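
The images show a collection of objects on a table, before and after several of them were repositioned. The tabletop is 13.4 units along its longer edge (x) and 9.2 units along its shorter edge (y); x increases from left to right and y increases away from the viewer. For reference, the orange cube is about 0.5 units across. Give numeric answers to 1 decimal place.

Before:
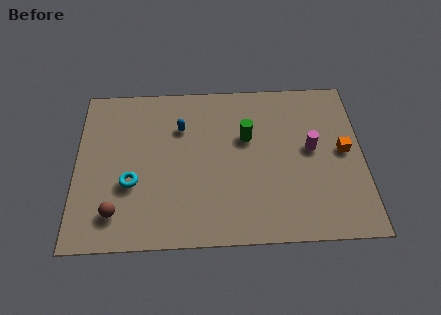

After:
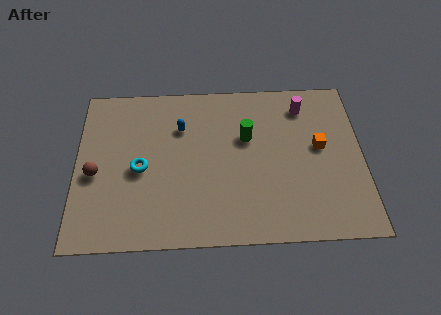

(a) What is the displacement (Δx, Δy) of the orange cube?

(-1.1, 0.3)

From the two frames, the orange cube sits at roughly (12.5, 4.8) before and (11.4, 5.1) after.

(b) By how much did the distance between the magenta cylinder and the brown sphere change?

+0.8

They were about 9.6 units apart before and 10.4 after — 0.8 units further apart.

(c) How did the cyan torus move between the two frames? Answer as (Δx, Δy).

(0.4, 0.8)

The cyan torus was at about (2.6, 3.4) and moved to about (3.0, 4.2).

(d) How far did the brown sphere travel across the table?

2.4

The brown sphere moved from about (1.9, 1.8) to (0.9, 4.0), a distance of √(1.0² + 2.2²) ≈ 2.4.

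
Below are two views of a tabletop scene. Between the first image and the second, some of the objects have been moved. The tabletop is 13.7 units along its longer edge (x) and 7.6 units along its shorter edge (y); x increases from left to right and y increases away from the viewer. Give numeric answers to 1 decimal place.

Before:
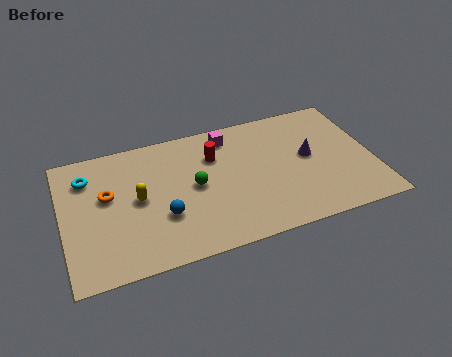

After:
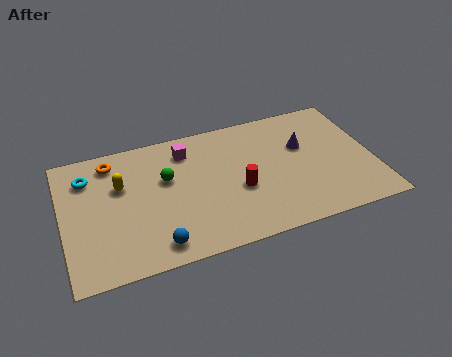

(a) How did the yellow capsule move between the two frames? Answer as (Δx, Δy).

(-0.7, 1.0)

The yellow capsule started near (3.3, 3.9) and ended near (2.6, 4.9).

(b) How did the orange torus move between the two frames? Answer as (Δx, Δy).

(0.3, 1.9)

The orange torus started near (2.0, 4.5) and ended near (2.3, 6.4).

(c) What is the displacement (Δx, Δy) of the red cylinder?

(0.9, -2.3)

The red cylinder was at about (6.8, 5.4) and moved to about (7.7, 3.1).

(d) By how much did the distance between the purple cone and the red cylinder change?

-0.9

Before: roughly 4.3 units apart; after: 3.4. That's 0.9 units closer together.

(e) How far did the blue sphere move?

1.6

The blue sphere was near (4.3, 2.6) before and (3.9, 1.1) after, so it travelled √(0.4² + 1.5²) ≈ 1.6 units.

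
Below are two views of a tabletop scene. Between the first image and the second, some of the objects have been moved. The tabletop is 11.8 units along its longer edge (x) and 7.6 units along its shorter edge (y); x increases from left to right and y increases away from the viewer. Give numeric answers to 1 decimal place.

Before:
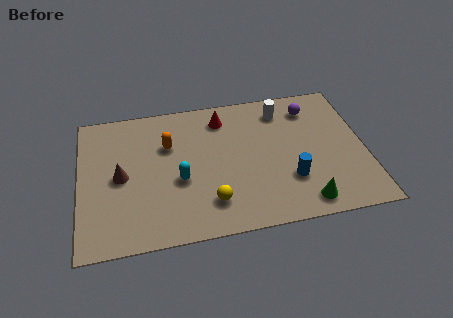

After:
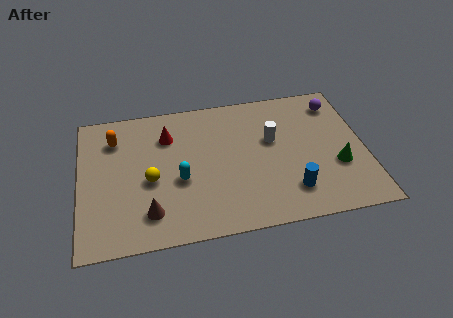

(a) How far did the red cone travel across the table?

2.4

The red cone moved from about (6.0, 6.2) to (3.7, 5.6), a distance of √(2.3² + 0.6²) ≈ 2.4.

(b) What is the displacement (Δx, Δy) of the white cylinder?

(-0.5, -1.6)

The white cylinder was at about (8.5, 6.2) and moved to about (8.0, 4.6).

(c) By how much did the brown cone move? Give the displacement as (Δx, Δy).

(1.1, -2.1)

The brown cone was at about (1.7, 3.7) and moved to about (2.8, 1.6).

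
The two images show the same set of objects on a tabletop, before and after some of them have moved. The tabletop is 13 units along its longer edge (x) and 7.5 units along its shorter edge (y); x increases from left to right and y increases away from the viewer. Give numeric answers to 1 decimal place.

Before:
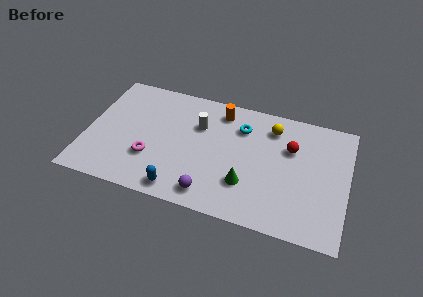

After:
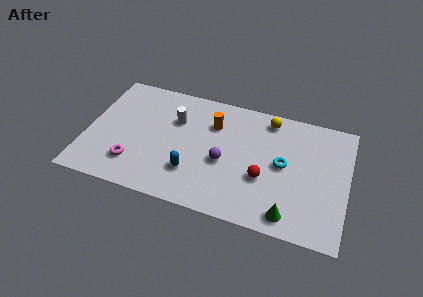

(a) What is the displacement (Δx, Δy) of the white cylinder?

(-1.2, 0.0)

The white cylinder was at about (5.5, 5.1) and moved to about (4.3, 5.1).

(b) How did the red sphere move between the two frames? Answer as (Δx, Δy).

(-1.2, -2.2)

The red sphere started near (10.1, 5.0) and ended near (8.9, 2.8).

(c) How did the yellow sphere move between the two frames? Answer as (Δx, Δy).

(-0.2, 0.5)

From the two frames, the yellow sphere sits at roughly (9.1, 6.0) before and (8.9, 6.5) after.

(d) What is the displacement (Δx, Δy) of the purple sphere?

(0.5, 2.1)

The purple sphere started near (6.4, 1.1) and ended near (6.9, 3.2).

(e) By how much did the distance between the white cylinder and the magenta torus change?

+0.3

The distance was about 3.5 in the first image and 3.8 in the second, so they moved 0.3 units further apart.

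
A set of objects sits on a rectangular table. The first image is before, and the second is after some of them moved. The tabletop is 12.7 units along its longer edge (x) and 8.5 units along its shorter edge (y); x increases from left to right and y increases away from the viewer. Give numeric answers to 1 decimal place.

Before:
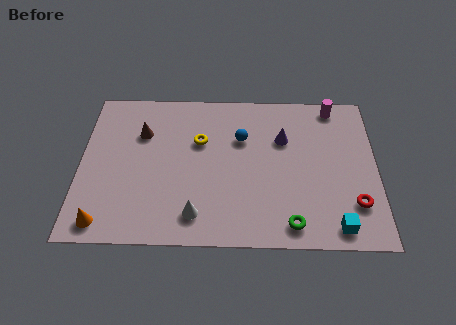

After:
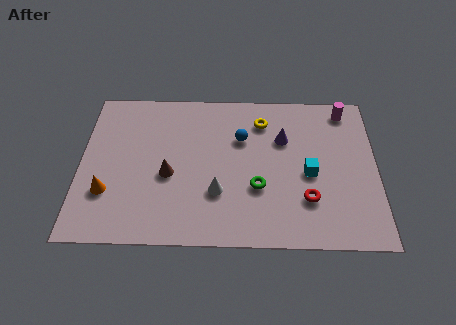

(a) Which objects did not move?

the blue sphere and the purple cone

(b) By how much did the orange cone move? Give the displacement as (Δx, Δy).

(0.1, 1.6)

The orange cone was at about (1.1, 1.0) and moved to about (1.2, 2.6).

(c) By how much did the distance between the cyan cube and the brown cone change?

-3.6

The distance was about 9.6 in the first image and 6.0 in the second, so they moved 3.6 units closer together.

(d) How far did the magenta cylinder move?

0.5

The magenta cylinder was near (10.9, 7.6) before and (11.4, 7.4) after, so it travelled √(0.5² + 0.2²) ≈ 0.5 units.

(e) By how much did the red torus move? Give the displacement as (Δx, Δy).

(-2.0, 0.2)

The red torus started near (11.7, 2.2) and ended near (9.7, 2.4).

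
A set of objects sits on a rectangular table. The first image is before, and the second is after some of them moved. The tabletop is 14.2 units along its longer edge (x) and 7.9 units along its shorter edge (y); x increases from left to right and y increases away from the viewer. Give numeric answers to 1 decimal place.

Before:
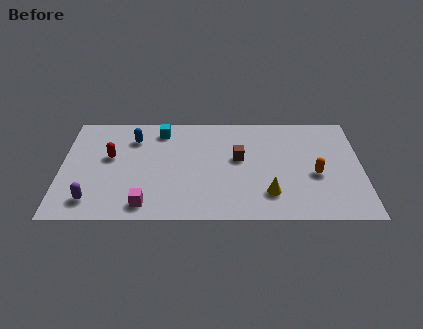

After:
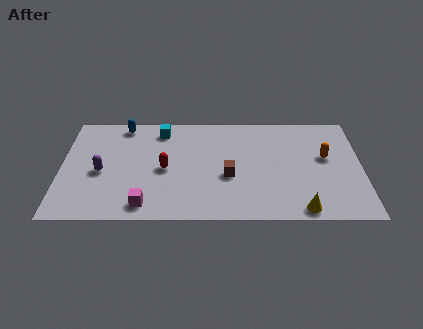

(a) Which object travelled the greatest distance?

the red capsule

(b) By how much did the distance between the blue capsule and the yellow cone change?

+2.8

They were about 7.6 units apart before and 10.4 after — 2.8 units further apart.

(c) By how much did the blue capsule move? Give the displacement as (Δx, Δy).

(-0.5, 1.0)

From the two frames, the blue capsule sits at roughly (3.4, 6.0) before and (2.9, 7.0) after.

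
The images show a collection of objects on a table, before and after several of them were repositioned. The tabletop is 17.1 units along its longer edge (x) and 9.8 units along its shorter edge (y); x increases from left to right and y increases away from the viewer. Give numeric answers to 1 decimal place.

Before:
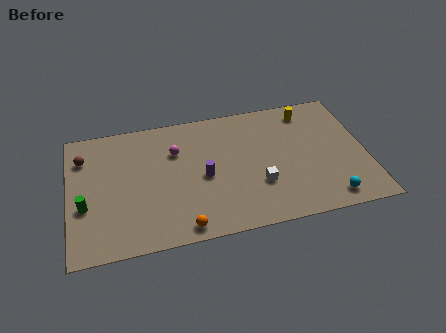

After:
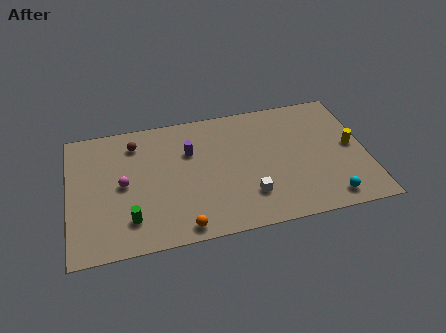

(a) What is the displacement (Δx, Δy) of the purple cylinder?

(-0.7, 2.1)

The purple cylinder was at about (7.7, 4.5) and moved to about (7.0, 6.6).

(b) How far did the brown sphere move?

3.0

From (0.9, 7.4) to (3.9, 7.9), the brown sphere covered √(3.0² + 0.5²) ≈ 3.0 units.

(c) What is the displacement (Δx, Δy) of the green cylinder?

(2.5, -1.5)

The green cylinder was at about (0.9, 3.7) and moved to about (3.4, 2.2).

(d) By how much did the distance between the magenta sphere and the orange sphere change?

-0.8

They were about 5.8 units apart before and 5.0 after — 0.8 units closer together.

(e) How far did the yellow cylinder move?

4.0

From (14.0, 8.3) to (16.3, 5.0), the yellow cylinder covered √(2.3² + 3.3²) ≈ 4.0 units.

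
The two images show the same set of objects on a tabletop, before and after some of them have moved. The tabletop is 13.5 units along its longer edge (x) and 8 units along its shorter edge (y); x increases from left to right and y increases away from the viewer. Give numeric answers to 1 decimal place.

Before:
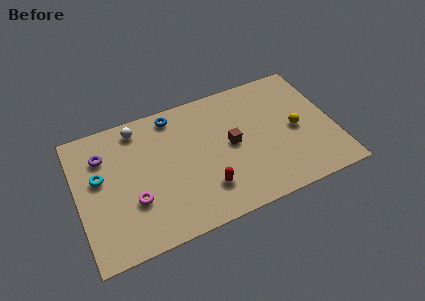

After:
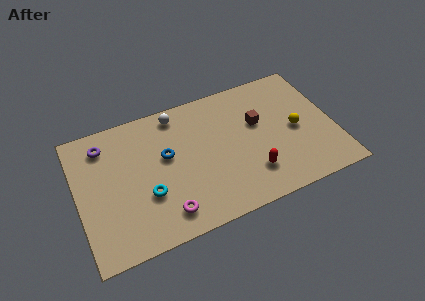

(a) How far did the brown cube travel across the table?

1.7

The brown cube moved from about (8.1, 4.1) to (9.6, 4.9), a distance of √(1.5² + 0.8²) ≈ 1.7.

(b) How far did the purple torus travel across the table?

0.6

The purple torus was near (1.5, 5.9) before and (1.6, 6.5) after, so it travelled √(0.1² + 0.6²) ≈ 0.6 units.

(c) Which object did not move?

the yellow sphere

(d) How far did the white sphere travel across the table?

2.1

From (3.4, 6.9) to (5.5, 7.0), the white sphere covered √(2.1² + 0.1²) ≈ 2.1 units.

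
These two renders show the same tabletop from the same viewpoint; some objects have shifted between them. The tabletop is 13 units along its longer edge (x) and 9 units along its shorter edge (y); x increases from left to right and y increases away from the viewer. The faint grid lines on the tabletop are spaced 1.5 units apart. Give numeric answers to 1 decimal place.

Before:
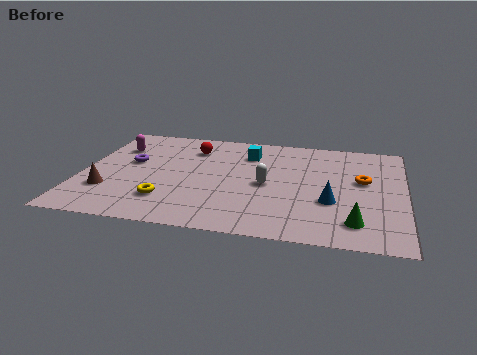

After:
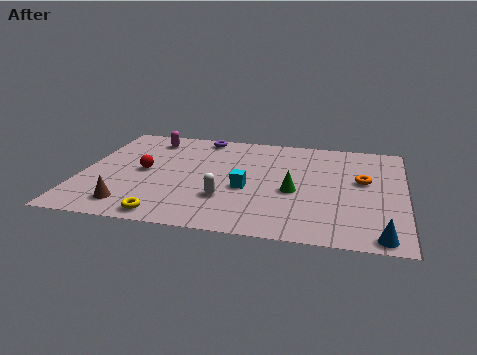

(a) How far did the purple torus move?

4.0

The purple torus was near (1.9, 5.2) before and (4.6, 8.1) after, so it travelled √(2.7² + 2.9²) ≈ 4.0 units.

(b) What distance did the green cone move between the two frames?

3.3

The green cone was near (11.1, 1.7) before and (8.6, 3.8) after, so it travelled √(2.5² + 2.1²) ≈ 3.3 units.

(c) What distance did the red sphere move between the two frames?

3.0

From (4.3, 6.9) to (2.5, 4.5), the red sphere covered √(1.8² + 2.4²) ≈ 3.0 units.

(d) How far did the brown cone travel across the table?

1.5

The brown cone was near (1.2, 2.6) before and (2.2, 1.5) after, so it travelled √(1.0² + 1.1²) ≈ 1.5 units.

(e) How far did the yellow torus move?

1.3

From (3.6, 2.2) to (3.7, 0.9), the yellow torus covered √(0.1² + 1.3²) ≈ 1.3 units.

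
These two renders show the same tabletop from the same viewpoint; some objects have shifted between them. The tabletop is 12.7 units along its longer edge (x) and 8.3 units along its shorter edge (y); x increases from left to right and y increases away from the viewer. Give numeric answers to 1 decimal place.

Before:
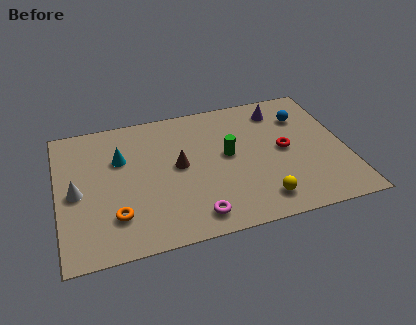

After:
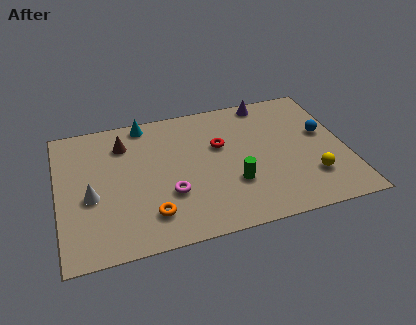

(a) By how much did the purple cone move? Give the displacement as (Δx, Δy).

(-0.5, 0.7)

The purple cone was at about (10.0, 6.8) and moved to about (9.5, 7.5).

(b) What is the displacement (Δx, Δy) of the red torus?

(-2.8, 1.0)

The red torus started near (10.0, 4.2) and ended near (7.2, 5.2).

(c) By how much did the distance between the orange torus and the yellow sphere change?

+0.8

They were about 6.3 units apart before and 7.1 after — 0.8 units further apart.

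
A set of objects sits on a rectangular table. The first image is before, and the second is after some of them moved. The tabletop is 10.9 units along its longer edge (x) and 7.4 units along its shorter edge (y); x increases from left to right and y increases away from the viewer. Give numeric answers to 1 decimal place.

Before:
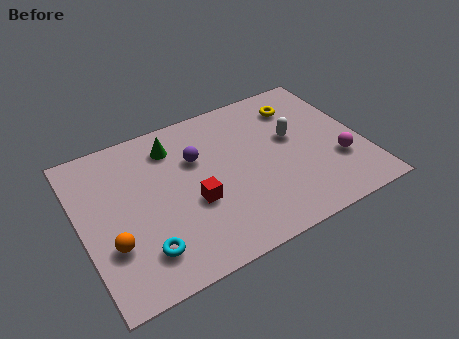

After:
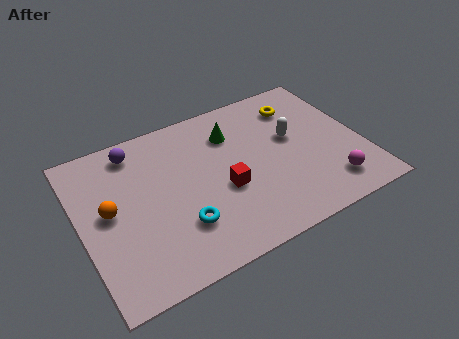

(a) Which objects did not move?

the yellow torus and the white capsule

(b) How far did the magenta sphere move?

1.1

From (9.8, 2.4) to (9.3, 1.4), the magenta sphere covered √(0.5² + 1.0²) ≈ 1.1 units.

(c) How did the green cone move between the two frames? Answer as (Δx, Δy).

(2.3, -0.4)

From the two frames, the green cone sits at roughly (3.8, 5.9) before and (6.1, 5.5) after.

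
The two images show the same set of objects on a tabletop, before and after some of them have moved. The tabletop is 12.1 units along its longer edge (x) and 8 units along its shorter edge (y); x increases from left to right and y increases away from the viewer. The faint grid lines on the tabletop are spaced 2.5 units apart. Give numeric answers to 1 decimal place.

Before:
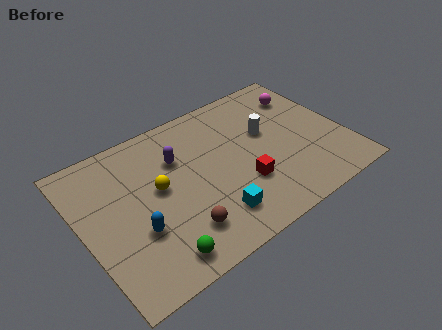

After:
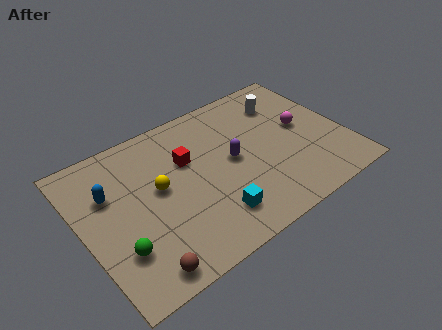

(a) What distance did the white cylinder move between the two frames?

1.7

The white cylinder moved from about (8.7, 4.8) to (9.8, 6.1), a distance of √(1.1² + 1.3²) ≈ 1.7.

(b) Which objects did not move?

the cyan cube and the yellow sphere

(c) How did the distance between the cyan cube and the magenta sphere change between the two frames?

-1.4

The distance was about 6.9 in the first image and 5.5 in the second, so they moved 1.4 units closer together.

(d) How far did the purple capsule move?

2.7

The purple capsule moved from about (4.6, 5.5) to (6.9, 4.1), a distance of √(2.3² + 1.4²) ≈ 2.7.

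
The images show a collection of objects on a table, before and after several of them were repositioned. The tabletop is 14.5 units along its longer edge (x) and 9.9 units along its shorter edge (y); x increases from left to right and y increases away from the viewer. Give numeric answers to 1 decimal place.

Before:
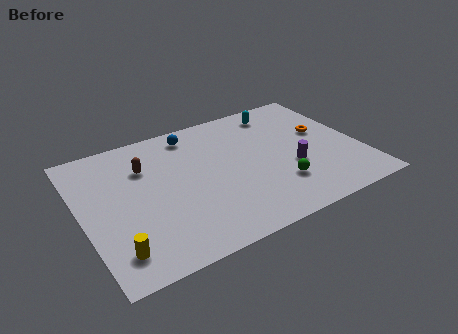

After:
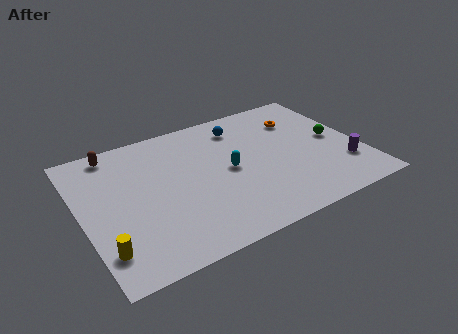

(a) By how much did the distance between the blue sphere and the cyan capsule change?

-1.4

Before: roughly 4.7 units apart; after: 3.3. That's 1.4 units closer together.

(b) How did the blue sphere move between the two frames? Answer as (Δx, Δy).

(2.5, -0.5)

The blue sphere was at about (6.2, 8.5) and moved to about (8.7, 8.0).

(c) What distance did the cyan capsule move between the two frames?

4.8

The cyan capsule moved from about (10.9, 8.4) to (7.6, 4.9), a distance of √(3.3² + 3.5²) ≈ 4.8.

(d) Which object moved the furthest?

the cyan capsule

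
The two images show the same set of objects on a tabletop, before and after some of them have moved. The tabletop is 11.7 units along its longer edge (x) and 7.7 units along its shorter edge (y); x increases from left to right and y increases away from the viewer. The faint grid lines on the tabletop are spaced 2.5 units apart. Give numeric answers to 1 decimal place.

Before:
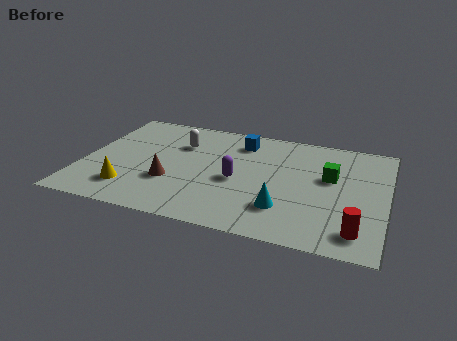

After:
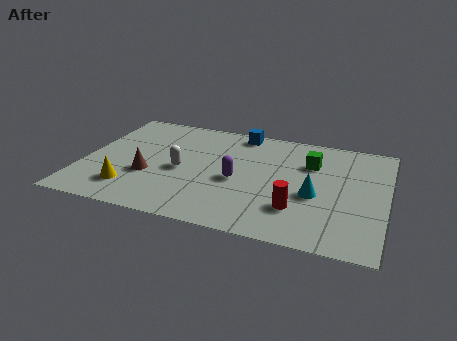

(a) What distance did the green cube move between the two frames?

1.1

From (9.5, 4.6) to (8.7, 5.4), the green cube covered √(0.8² + 0.8²) ≈ 1.1 units.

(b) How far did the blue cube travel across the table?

0.7

From (5.9, 6.2) to (5.8, 6.9), the blue cube covered √(0.1² + 0.7²) ≈ 0.7 units.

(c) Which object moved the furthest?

the red cylinder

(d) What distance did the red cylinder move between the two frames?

2.4

From (10.7, 1.3) to (8.4, 2.1), the red cylinder covered √(2.3² + 0.8²) ≈ 2.4 units.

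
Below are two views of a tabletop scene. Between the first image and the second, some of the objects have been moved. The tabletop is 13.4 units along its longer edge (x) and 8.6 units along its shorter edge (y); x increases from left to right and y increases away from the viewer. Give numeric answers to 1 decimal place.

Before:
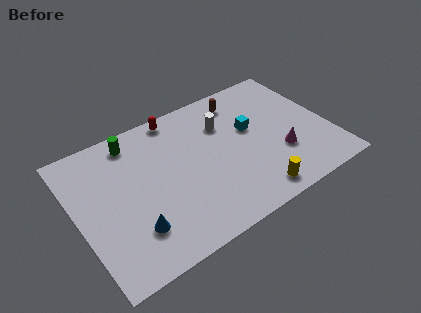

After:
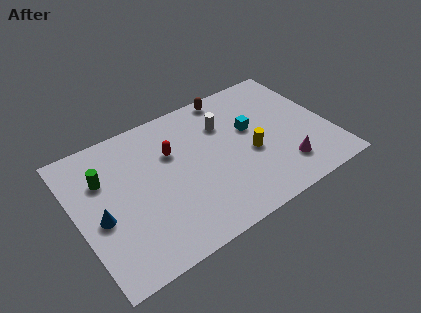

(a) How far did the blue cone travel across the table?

2.1

The blue cone moved from about (2.6, 2.2) to (1.1, 3.7), a distance of √(1.5² + 1.5²) ≈ 2.1.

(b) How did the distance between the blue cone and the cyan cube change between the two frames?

+1.0

They were about 7.4 units apart before and 8.4 after — 1.0 units further apart.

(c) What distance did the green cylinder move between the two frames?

2.3

The green cylinder was near (3.4, 7.4) before and (1.6, 5.9) after, so it travelled √(1.8² + 1.5²) ≈ 2.3 units.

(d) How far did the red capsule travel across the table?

2.2

From (5.8, 7.8) to (5.2, 5.7), the red capsule covered √(0.6² + 2.1²) ≈ 2.2 units.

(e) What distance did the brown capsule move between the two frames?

0.8

The brown capsule was near (9.2, 7.2) before and (8.7, 7.8) after, so it travelled √(0.5² + 0.6²) ≈ 0.8 units.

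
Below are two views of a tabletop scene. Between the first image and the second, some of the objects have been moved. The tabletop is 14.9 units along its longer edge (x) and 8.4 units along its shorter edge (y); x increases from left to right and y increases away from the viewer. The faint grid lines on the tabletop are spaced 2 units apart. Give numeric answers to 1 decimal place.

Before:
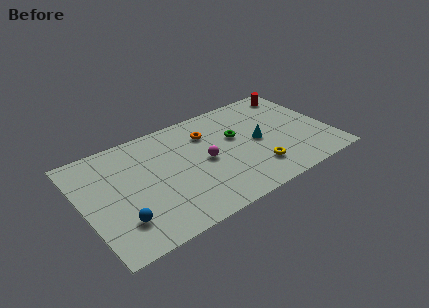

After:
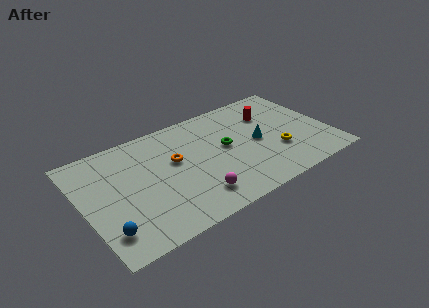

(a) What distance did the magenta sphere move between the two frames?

2.6

The magenta sphere moved from about (7.3, 4.1) to (6.3, 1.7), a distance of √(1.0² + 2.4²) ≈ 2.6.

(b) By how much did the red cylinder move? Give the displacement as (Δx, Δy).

(-1.9, -1.2)

The red cylinder was at about (13.6, 7.2) and moved to about (11.7, 6.0).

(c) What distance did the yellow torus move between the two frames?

1.7

The yellow torus was near (10.1, 2.0) before and (11.6, 2.8) after, so it travelled √(1.5² + 0.8²) ≈ 1.7 units.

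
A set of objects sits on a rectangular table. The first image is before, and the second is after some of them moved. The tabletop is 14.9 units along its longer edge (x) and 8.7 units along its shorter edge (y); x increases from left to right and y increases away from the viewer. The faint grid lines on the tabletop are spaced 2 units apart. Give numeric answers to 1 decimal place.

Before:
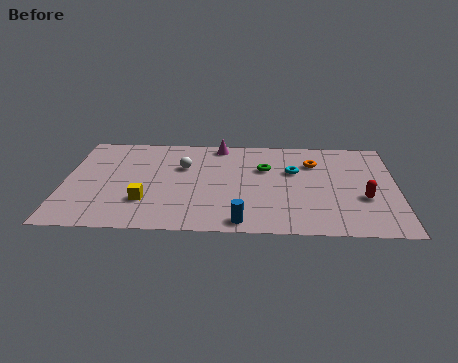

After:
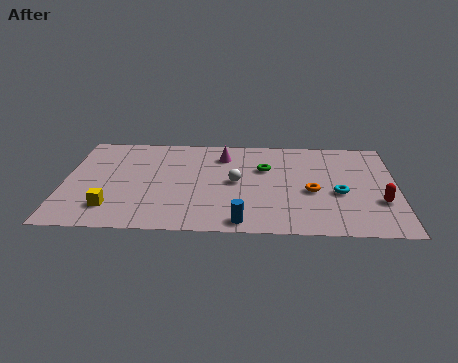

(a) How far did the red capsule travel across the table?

0.8

The red capsule moved from about (13.4, 3.2) to (14.1, 2.9), a distance of √(0.7² + 0.3²) ≈ 0.8.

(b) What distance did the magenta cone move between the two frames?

1.0

The magenta cone was near (6.9, 7.8) before and (7.1, 6.8) after, so it travelled √(0.2² + 1.0²) ≈ 1.0 units.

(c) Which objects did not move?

the blue cylinder and the green torus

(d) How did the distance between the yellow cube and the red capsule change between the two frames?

+2.2

The distance was about 9.7 in the first image and 11.9 in the second, so they moved 2.2 units further apart.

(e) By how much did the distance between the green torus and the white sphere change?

-1.9

They were about 3.7 units apart before and 1.8 after — 1.9 units closer together.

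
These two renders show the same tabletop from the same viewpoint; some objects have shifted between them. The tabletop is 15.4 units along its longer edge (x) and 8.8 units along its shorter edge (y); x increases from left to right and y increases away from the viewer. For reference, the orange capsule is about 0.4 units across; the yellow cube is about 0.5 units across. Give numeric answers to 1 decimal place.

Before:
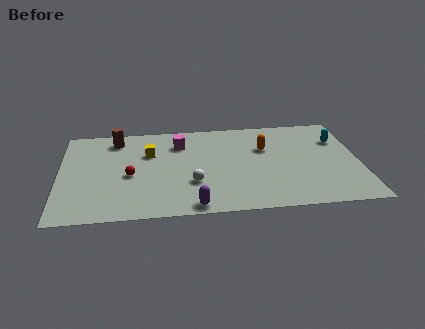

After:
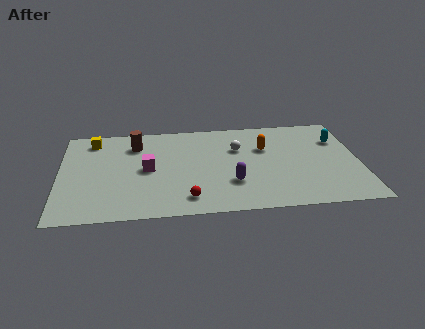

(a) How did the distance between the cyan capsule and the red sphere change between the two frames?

-1.8

The distance was about 11.0 in the first image and 9.2 in the second, so they moved 1.8 units closer together.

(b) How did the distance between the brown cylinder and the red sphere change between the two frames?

+2.3

They were about 3.6 units apart before and 5.9 after — 2.3 units further apart.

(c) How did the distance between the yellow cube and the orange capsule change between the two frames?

+3.0

Before: roughly 6.0 units apart; after: 9.0. That's 3.0 units further apart.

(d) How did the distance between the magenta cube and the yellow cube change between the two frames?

+2.3

The distance was about 1.8 in the first image and 4.1 in the second, so they moved 2.3 units further apart.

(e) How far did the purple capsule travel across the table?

2.8

From (6.8, 0.8) to (8.8, 2.7), the purple capsule covered √(2.0² + 1.9²) ≈ 2.8 units.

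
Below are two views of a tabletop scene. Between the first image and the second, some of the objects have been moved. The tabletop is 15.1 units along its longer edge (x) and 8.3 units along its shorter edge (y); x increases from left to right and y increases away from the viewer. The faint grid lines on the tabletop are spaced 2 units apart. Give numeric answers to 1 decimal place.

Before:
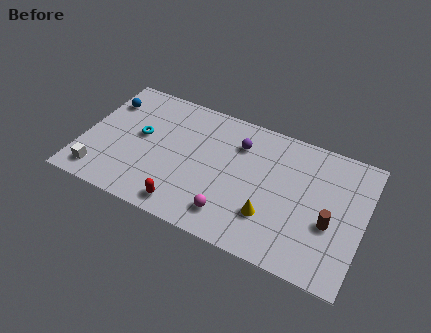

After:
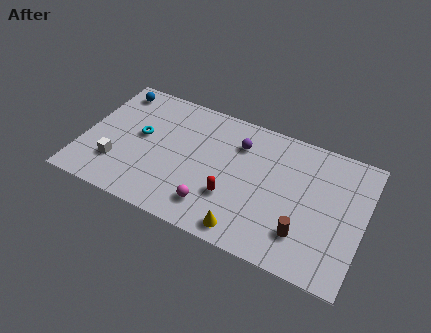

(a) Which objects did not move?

the cyan torus and the purple sphere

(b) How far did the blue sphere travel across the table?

0.9

The blue sphere moved from about (0.9, 6.2) to (1.2, 7.1), a distance of √(0.3² + 0.9²) ≈ 0.9.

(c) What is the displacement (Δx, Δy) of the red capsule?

(2.3, 1.6)

From the two frames, the red capsule sits at roughly (5.9, 1.1) before and (8.2, 2.7) after.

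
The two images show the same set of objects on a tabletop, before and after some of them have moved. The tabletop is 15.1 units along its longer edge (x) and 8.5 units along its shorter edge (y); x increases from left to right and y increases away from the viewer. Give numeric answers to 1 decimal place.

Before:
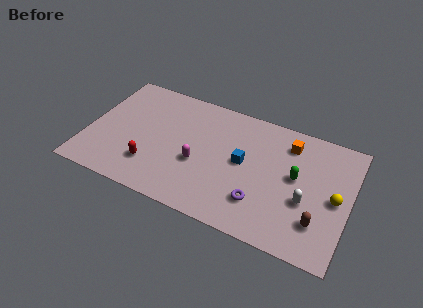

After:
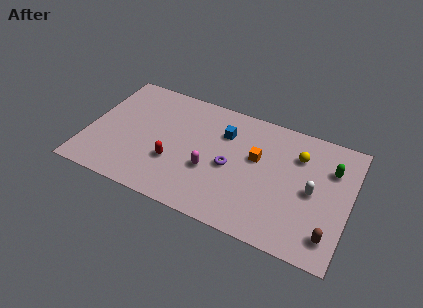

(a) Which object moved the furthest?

the yellow sphere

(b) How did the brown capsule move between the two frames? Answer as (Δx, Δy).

(0.7, -0.6)

The brown capsule started near (13.5, 2.2) and ended near (14.2, 1.6).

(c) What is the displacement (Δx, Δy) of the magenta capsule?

(0.7, -0.2)

The magenta capsule started near (6.5, 3.4) and ended near (7.2, 3.2).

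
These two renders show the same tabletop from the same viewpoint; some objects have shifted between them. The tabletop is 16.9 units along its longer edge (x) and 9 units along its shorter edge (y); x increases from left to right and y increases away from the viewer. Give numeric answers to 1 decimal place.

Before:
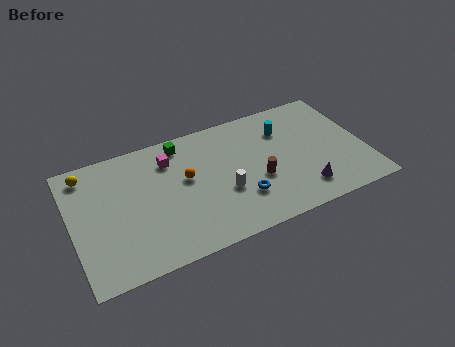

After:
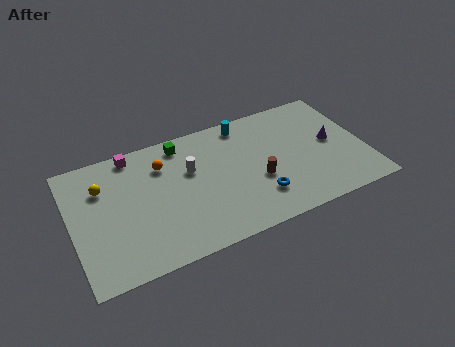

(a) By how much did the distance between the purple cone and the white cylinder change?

+3.6

Before: roughly 4.7 units apart; after: 8.3. That's 3.6 units further apart.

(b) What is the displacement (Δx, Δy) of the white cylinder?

(-1.7, 2.3)

The white cylinder was at about (8.6, 3.4) and moved to about (6.9, 5.7).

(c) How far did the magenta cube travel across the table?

2.3

The magenta cube was near (5.8, 6.9) before and (3.8, 8.1) after, so it travelled √(2.0² + 1.2²) ≈ 2.3 units.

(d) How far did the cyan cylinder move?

2.6

From (12.5, 6.6) to (10.3, 7.9), the cyan cylinder covered √(2.2² + 1.3²) ≈ 2.6 units.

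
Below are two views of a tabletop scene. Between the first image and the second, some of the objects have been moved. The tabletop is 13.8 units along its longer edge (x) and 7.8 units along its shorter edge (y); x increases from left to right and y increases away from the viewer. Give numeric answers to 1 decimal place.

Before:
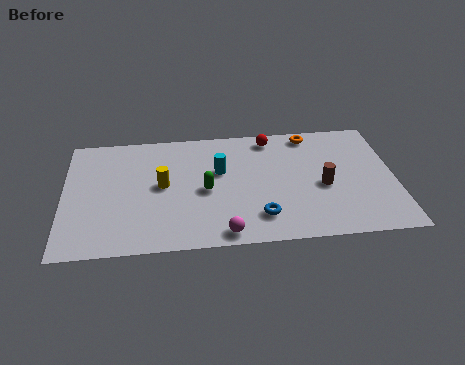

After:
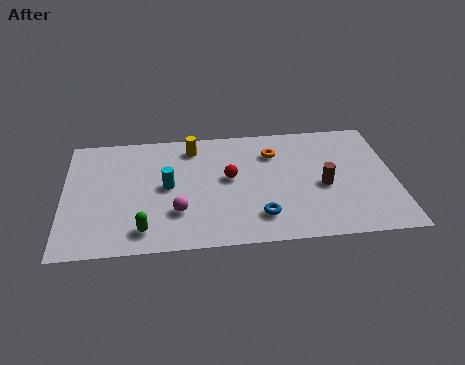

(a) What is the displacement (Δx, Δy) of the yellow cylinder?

(1.3, 2.4)

From the two frames, the yellow cylinder sits at roughly (4.1, 4.1) before and (5.4, 6.5) after.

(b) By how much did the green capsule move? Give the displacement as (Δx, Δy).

(-2.6, -2.3)

From the two frames, the green capsule sits at roughly (5.9, 3.6) before and (3.3, 1.3) after.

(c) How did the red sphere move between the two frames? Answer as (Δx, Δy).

(-1.8, -2.5)

From the two frames, the red sphere sits at roughly (8.7, 6.8) before and (6.9, 4.3) after.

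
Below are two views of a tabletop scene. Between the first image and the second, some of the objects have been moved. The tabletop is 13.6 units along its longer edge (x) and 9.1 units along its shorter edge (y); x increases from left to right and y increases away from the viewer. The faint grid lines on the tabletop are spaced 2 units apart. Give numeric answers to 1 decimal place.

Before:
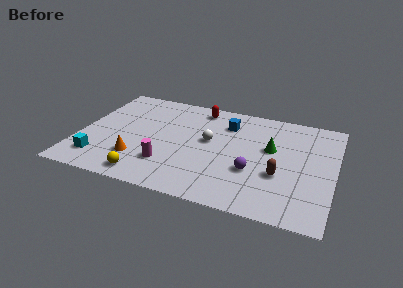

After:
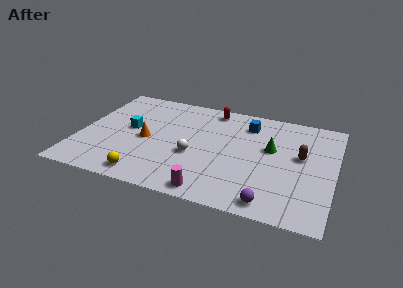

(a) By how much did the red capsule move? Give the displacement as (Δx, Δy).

(0.7, 0.1)

The red capsule started near (6.1, 7.9) and ended near (6.8, 8.0).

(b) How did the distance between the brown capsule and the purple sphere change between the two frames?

+3.0

The distance was about 1.4 in the first image and 4.4 in the second, so they moved 3.0 units further apart.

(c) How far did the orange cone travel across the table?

1.8

The orange cone was near (3.3, 2.4) before and (3.6, 4.2) after, so it travelled √(0.3² + 1.8²) ≈ 1.8 units.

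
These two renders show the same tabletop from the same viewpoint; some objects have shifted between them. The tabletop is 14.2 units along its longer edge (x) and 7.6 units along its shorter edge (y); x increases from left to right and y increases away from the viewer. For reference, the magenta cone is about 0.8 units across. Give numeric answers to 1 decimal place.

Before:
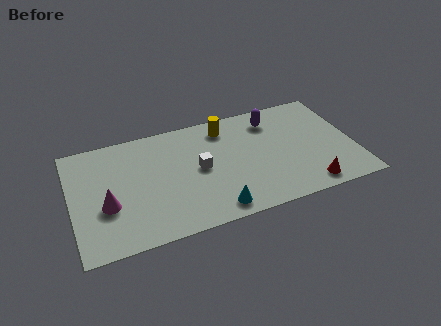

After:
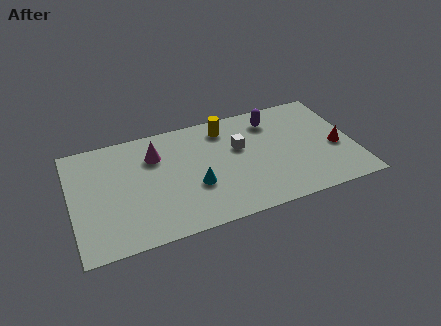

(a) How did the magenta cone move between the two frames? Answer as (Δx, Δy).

(2.6, 2.6)

The magenta cone was at about (1.7, 2.9) and moved to about (4.3, 5.5).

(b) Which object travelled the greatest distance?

the magenta cone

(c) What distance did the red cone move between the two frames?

2.8

The red cone moved from about (11.6, 1.0) to (13.3, 3.2), a distance of √(1.7² + 2.2²) ≈ 2.8.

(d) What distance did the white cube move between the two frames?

2.2

The white cube moved from about (6.4, 3.9) to (8.5, 4.7), a distance of √(2.1² + 0.8²) ≈ 2.2.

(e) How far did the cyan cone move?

2.0

The cyan cone was near (6.9, 1.0) before and (6.1, 2.8) after, so it travelled √(0.8² + 1.8²) ≈ 2.0 units.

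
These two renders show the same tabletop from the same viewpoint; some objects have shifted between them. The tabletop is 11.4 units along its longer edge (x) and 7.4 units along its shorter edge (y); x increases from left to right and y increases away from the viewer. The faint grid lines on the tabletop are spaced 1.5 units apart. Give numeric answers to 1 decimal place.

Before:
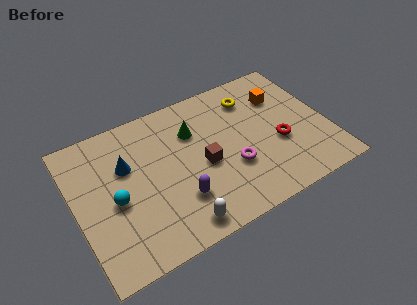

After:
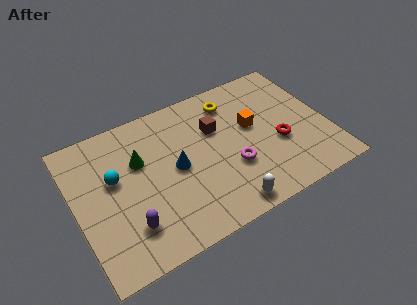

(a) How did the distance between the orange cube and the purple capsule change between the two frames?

+0.4

The distance was about 6.1 in the first image and 6.5 in the second, so they moved 0.4 units further apart.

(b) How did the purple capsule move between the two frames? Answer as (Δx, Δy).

(-2.3, -0.3)

The purple capsule was at about (4.4, 2.1) and moved to about (2.1, 1.8).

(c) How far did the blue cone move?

2.4

From (2.4, 4.8) to (4.5, 3.7), the blue cone covered √(2.1² + 1.1²) ≈ 2.4 units.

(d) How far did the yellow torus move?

0.9

From (8.3, 5.8) to (7.4, 6.0), the yellow torus covered √(0.9² + 0.2²) ≈ 0.9 units.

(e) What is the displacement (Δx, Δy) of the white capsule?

(2.1, -0.1)

The white capsule started near (4.2, 0.9) and ended near (6.3, 0.8).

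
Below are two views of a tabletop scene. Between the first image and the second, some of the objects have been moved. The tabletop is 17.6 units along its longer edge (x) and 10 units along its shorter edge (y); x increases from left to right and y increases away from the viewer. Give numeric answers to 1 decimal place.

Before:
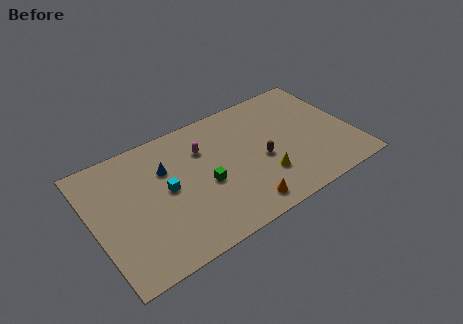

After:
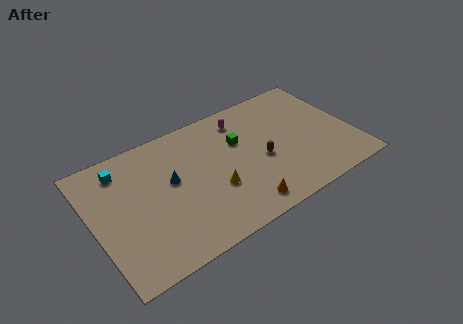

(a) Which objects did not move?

the orange cone and the brown capsule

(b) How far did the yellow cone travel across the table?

3.4

The yellow cone moved from about (11.2, 2.9) to (7.9, 3.6), a distance of √(3.3² + 0.7²) ≈ 3.4.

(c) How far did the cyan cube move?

4.0

The cyan cube moved from about (4.9, 5.2) to (2.3, 8.2), a distance of √(2.6² + 3.0²) ≈ 4.0.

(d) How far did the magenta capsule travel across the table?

3.1

The magenta capsule moved from about (7.7, 7.1) to (10.6, 8.2), a distance of √(2.9² + 1.1²) ≈ 3.1.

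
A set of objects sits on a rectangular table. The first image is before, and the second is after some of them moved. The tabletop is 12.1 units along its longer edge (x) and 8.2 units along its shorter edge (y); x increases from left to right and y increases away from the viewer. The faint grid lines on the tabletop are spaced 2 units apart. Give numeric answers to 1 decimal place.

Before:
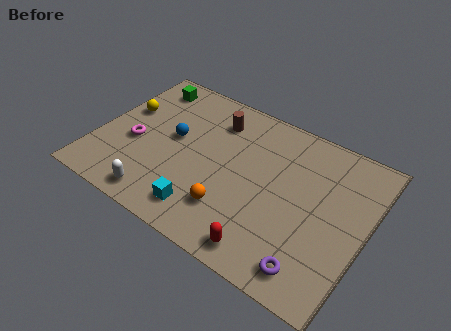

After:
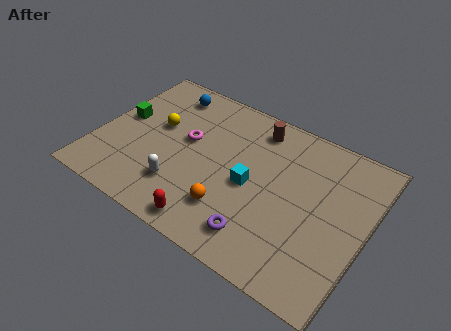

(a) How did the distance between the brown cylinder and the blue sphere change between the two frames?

+1.7

They were about 2.5 units apart before and 4.2 after — 1.7 units further apart.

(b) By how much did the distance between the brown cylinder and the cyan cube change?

-1.9

Before: roughly 5.0 units apart; after: 3.1. That's 1.9 units closer together.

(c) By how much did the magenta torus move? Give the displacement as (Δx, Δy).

(2.2, 1.3)

The magenta torus was at about (1.7, 3.4) and moved to about (3.9, 4.7).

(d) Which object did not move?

the orange sphere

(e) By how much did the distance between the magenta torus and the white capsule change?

-0.3

Before: roughly 2.9 units apart; after: 2.6. That's 0.3 units closer together.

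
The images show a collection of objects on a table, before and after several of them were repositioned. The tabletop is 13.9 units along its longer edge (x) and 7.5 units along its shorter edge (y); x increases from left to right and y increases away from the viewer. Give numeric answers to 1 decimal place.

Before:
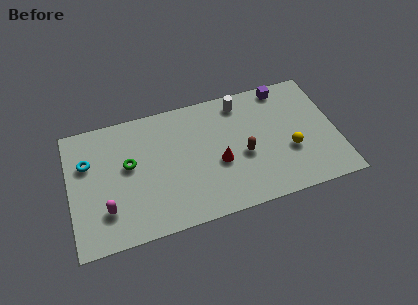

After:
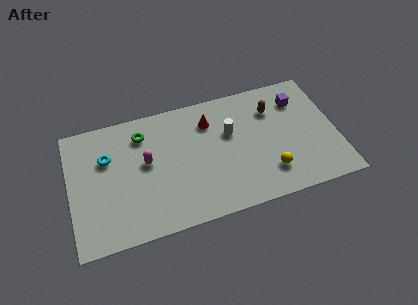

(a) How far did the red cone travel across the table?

2.6

From (7.7, 3.1) to (7.4, 5.7), the red cone covered √(0.3² + 2.6²) ≈ 2.6 units.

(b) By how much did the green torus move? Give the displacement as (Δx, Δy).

(0.8, 1.6)

The green torus started near (3.1, 4.3) and ended near (3.9, 5.9).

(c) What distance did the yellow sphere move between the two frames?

1.6

From (11.4, 2.8) to (10.2, 1.8), the yellow sphere covered √(1.2² + 1.0²) ≈ 1.6 units.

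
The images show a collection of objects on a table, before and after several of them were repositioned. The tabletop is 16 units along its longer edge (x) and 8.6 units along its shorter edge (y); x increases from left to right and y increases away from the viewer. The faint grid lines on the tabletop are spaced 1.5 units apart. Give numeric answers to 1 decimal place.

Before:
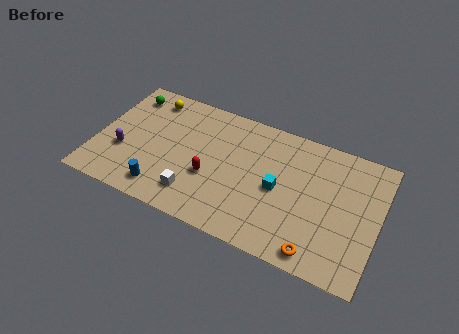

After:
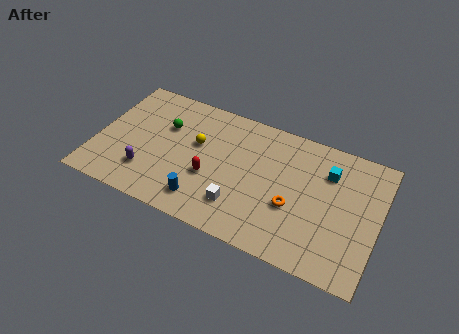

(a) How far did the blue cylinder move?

2.3

The blue cylinder was near (4.1, 1.4) before and (6.4, 1.6) after, so it travelled √(2.3² + 0.2²) ≈ 2.3 units.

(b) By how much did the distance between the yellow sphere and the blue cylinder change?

-2.4

Before: roughly 6.1 units apart; after: 3.7. That's 2.4 units closer together.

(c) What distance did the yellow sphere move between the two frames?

3.7

From (2.6, 7.3) to (5.6, 5.2), the yellow sphere covered √(3.0² + 2.1²) ≈ 3.7 units.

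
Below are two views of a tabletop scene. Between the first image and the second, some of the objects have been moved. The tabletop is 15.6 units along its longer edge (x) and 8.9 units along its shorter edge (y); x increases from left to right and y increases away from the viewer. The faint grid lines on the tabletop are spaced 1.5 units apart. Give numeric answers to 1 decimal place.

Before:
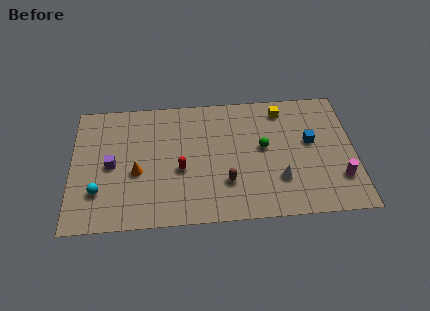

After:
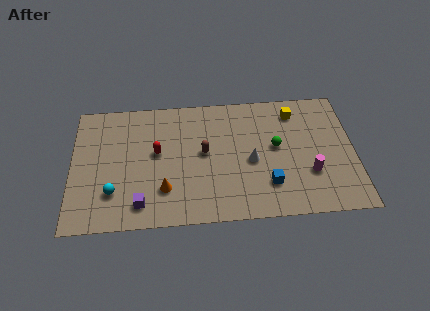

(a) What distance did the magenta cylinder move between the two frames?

1.7

The magenta cylinder was near (14.7, 2.4) before and (13.1, 2.9) after, so it travelled √(1.6² + 0.5²) ≈ 1.7 units.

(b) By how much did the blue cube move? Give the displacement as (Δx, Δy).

(-2.4, -2.8)

The blue cube started near (13.2, 5.1) and ended near (10.8, 2.3).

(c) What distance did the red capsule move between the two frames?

1.8

The red capsule moved from about (6.0, 3.7) to (4.7, 5.0), a distance of √(1.3² + 1.3²) ≈ 1.8.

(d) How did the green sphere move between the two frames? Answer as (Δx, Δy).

(0.7, 0.0)

The green sphere was at about (10.6, 4.9) and moved to about (11.3, 4.9).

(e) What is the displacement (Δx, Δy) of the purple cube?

(1.6, -2.8)

The purple cube started near (2.2, 4.3) and ended near (3.8, 1.5).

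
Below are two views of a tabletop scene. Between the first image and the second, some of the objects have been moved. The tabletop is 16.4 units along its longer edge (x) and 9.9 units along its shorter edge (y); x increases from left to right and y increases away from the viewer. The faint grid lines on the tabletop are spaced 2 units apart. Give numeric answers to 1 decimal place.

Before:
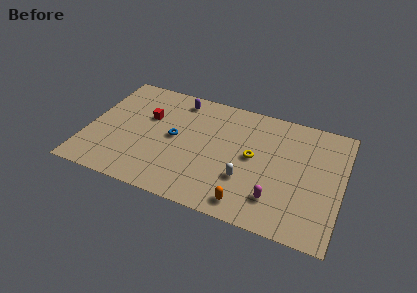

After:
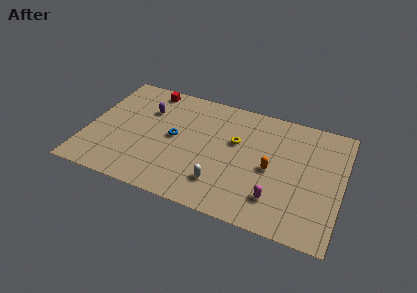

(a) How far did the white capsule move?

1.7

From (10.4, 3.2) to (8.9, 2.3), the white capsule covered √(1.5² + 0.9²) ≈ 1.7 units.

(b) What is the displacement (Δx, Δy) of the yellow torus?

(-1.2, 0.9)

The yellow torus was at about (10.7, 5.2) and moved to about (9.5, 6.1).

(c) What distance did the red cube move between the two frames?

2.5

The red cube was near (3.7, 6.3) before and (3.5, 8.8) after, so it travelled √(0.2² + 2.5²) ≈ 2.5 units.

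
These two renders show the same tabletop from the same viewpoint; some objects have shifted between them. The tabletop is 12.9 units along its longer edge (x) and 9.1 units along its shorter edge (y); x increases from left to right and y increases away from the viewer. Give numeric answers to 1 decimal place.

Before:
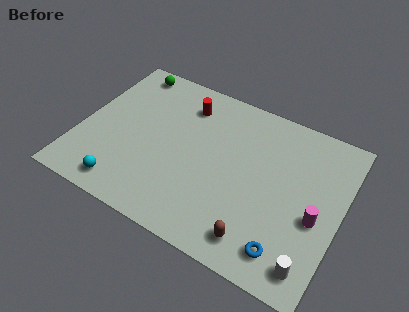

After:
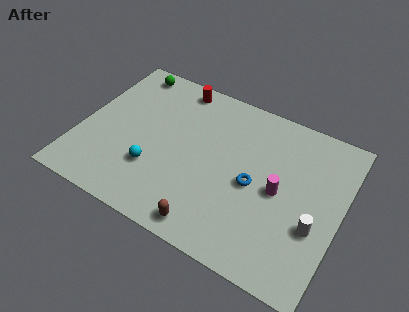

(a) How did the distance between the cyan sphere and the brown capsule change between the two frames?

-3.0

The distance was about 6.6 in the first image and 3.6 in the second, so they moved 3.0 units closer together.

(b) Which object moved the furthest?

the blue torus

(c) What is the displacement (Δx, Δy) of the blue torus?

(-2.0, 2.7)

The blue torus was at about (10.7, 1.5) and moved to about (8.7, 4.2).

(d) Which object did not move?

the green sphere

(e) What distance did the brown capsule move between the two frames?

2.3

From (9.3, 1.4) to (7.0, 1.0), the brown capsule covered √(2.3² + 0.4²) ≈ 2.3 units.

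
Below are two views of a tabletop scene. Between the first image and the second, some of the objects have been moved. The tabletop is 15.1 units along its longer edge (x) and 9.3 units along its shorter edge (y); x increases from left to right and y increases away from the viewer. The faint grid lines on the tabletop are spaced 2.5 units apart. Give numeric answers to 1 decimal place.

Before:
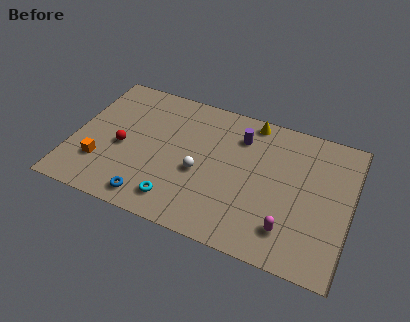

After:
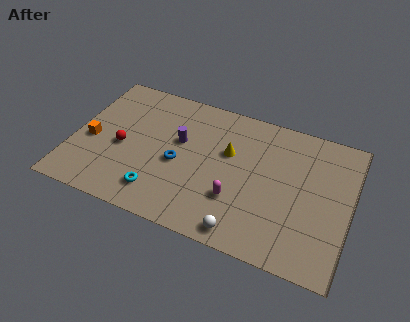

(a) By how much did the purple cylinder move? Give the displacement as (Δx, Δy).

(-3.2, -1.5)

From the two frames, the purple cylinder sits at roughly (8.9, 7.1) before and (5.7, 5.6) after.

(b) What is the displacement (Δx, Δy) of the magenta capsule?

(-2.9, 0.9)

The magenta capsule was at about (12.0, 2.0) and moved to about (9.1, 2.9).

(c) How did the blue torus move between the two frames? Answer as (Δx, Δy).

(1.2, 2.9)

From the two frames, the blue torus sits at roughly (4.6, 1.2) before and (5.8, 4.1) after.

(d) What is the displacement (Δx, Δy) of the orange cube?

(-0.7, 1.4)

From the two frames, the orange cube sits at roughly (1.7, 2.6) before and (1.0, 4.0) after.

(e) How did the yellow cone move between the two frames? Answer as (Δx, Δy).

(-1.0, -2.6)

From the two frames, the yellow cone sits at roughly (9.4, 8.4) before and (8.4, 5.8) after.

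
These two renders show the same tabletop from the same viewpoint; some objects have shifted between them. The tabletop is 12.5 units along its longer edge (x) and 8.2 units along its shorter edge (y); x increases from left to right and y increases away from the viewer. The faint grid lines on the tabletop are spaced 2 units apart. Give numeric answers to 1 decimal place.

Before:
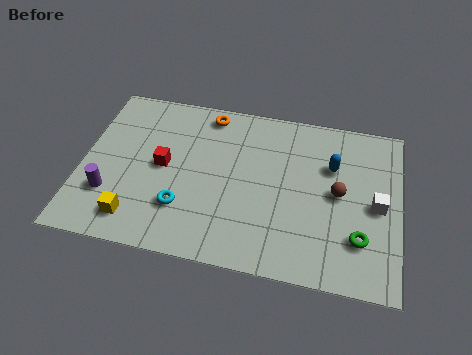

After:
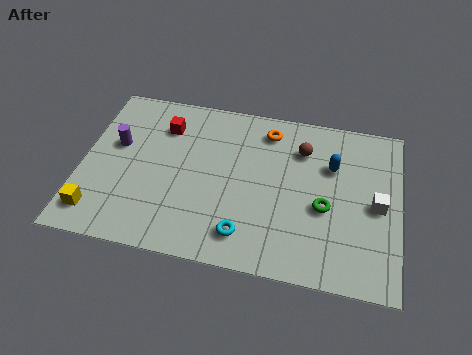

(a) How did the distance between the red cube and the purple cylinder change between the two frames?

-0.5

The distance was about 2.7 in the first image and 2.2 in the second, so they moved 0.5 units closer together.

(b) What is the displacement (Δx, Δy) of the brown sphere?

(-1.5, 1.9)

The brown sphere was at about (10.1, 4.2) and moved to about (8.6, 6.1).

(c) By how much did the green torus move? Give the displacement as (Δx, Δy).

(-1.4, 1.2)

From the two frames, the green torus sits at roughly (11.0, 2.2) before and (9.6, 3.4) after.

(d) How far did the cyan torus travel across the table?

2.6

The cyan torus was near (4.1, 2.3) before and (6.6, 1.5) after, so it travelled √(2.5² + 0.8²) ≈ 2.6 units.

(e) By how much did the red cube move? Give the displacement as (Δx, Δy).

(-0.1, 2.0)

The red cube started near (3.2, 4.2) and ended near (3.1, 6.2).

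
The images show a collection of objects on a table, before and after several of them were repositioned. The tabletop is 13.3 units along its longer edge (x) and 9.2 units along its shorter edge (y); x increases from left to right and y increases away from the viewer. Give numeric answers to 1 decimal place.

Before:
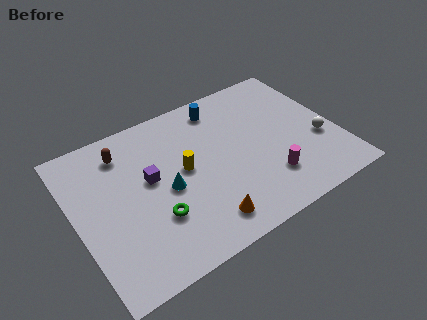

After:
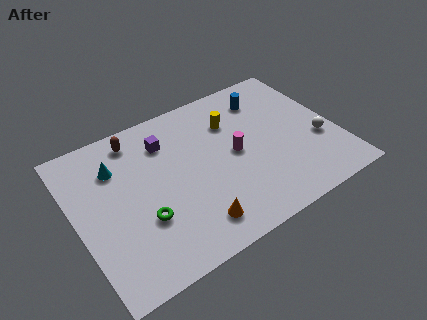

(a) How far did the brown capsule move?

0.9

The brown capsule moved from about (2.8, 7.4) to (3.5, 7.9), a distance of √(0.7² + 0.5²) ≈ 0.9.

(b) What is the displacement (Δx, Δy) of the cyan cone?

(-2.2, 2.5)

From the two frames, the cyan cone sits at roughly (4.5, 4.2) before and (2.3, 6.7) after.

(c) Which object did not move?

the white sphere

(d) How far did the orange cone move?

0.5

The orange cone moved from about (5.9, 1.5) to (5.4, 1.6), a distance of √(0.5² + 0.1²) ≈ 0.5.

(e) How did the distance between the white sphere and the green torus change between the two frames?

+0.6

Before: roughly 8.6 units apart; after: 9.2. That's 0.6 units further apart.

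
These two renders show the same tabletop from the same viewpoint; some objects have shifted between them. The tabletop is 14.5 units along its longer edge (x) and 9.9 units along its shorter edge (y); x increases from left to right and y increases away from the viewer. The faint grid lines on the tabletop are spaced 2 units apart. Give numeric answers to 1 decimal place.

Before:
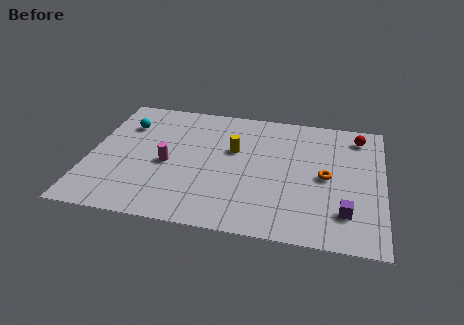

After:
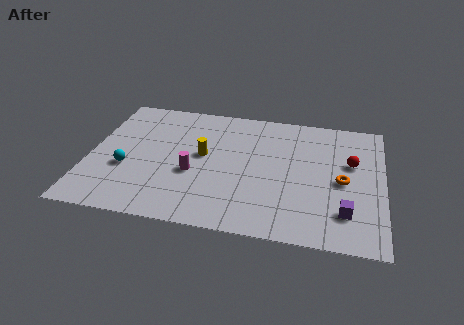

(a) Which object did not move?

the purple cube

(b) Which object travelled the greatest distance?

the cyan sphere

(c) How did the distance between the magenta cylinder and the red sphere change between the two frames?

-2.1

The distance was about 10.1 in the first image and 8.0 in the second, so they moved 2.1 units closer together.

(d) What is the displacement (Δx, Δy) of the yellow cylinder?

(-1.5, -0.7)

From the two frames, the yellow cylinder sits at roughly (7.1, 6.1) before and (5.6, 5.4) after.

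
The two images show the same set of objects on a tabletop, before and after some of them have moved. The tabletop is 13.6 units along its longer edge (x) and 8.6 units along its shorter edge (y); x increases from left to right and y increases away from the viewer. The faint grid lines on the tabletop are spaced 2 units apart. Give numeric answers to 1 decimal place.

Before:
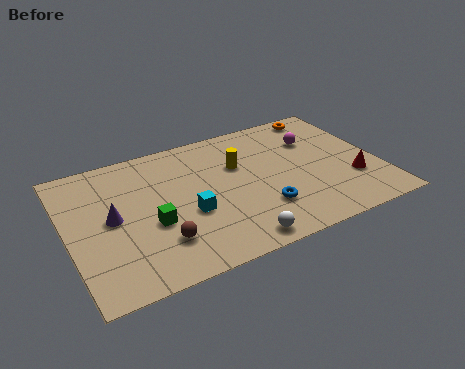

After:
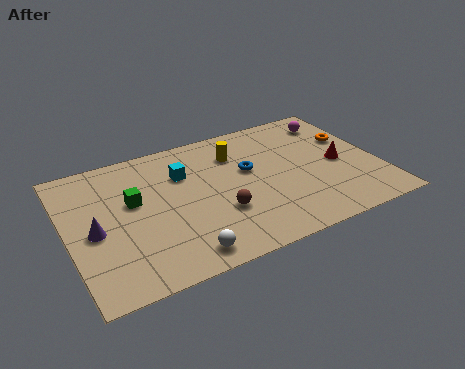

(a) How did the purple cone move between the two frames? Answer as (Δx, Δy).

(-0.8, -0.5)

From the two frames, the purple cone sits at roughly (1.9, 4.4) before and (1.1, 3.9) after.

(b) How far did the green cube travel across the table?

1.8

The green cube moved from about (3.5, 3.4) to (2.9, 5.1), a distance of √(0.6² + 1.7²) ≈ 1.8.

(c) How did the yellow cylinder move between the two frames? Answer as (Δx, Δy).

(0.0, 0.8)

The yellow cylinder started near (7.6, 5.6) and ended near (7.6, 6.4).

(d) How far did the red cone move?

1.4

The red cone was near (12.3, 2.7) before and (11.9, 4.0) after, so it travelled √(0.4² + 1.3²) ≈ 1.4 units.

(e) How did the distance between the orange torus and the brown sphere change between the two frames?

-3.0

They were about 9.8 units apart before and 6.8 after — 3.0 units closer together.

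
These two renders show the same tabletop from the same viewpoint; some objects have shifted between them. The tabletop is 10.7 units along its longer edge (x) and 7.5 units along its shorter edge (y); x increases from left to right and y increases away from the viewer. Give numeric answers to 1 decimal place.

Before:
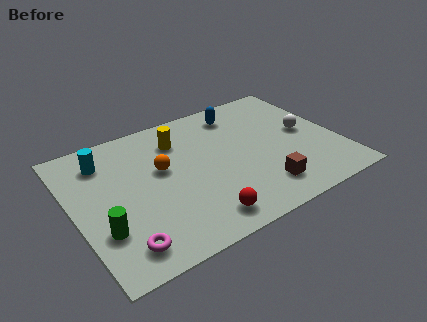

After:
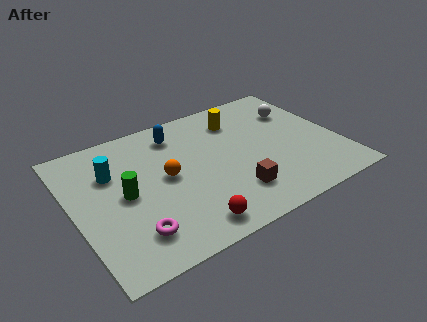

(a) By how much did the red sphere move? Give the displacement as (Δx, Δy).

(-0.5, -0.1)

The red sphere started near (4.6, 1.1) and ended near (4.1, 1.0).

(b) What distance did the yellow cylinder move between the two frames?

2.5

The yellow cylinder moved from about (4.5, 5.7) to (7.0, 5.8), a distance of √(2.5² + 0.1²) ≈ 2.5.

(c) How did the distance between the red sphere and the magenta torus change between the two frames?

-0.9

The distance was about 3.1 in the first image and 2.2 in the second, so they moved 0.9 units closer together.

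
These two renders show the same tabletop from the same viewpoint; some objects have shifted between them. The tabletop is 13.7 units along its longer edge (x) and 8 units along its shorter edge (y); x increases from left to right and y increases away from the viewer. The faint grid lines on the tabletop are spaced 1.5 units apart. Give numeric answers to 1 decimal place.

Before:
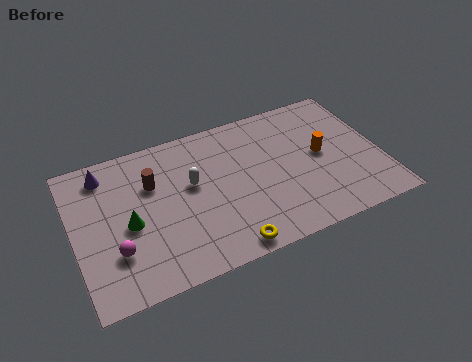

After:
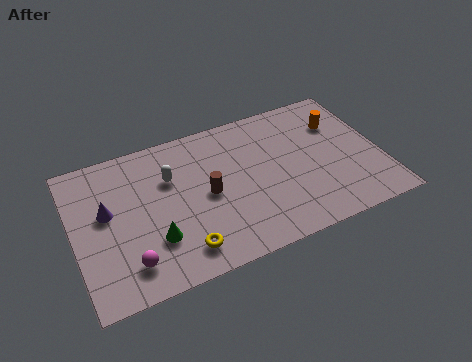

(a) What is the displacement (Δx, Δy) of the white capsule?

(-0.9, 0.7)

From the two frames, the white capsule sits at roughly (5.3, 4.7) before and (4.4, 5.4) after.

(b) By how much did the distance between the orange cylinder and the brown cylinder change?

-1.1

Before: roughly 7.6 units apart; after: 6.5. That's 1.1 units closer together.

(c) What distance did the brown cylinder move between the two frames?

2.7

The brown cylinder moved from about (3.6, 5.4) to (5.9, 3.9), a distance of √(2.3² + 1.5²) ≈ 2.7.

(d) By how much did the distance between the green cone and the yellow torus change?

-3.4

The distance was about 4.9 in the first image and 1.5 in the second, so they moved 3.4 units closer together.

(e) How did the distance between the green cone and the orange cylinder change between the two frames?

+0.6

They were about 8.7 units apart before and 9.3 after — 0.6 units further apart.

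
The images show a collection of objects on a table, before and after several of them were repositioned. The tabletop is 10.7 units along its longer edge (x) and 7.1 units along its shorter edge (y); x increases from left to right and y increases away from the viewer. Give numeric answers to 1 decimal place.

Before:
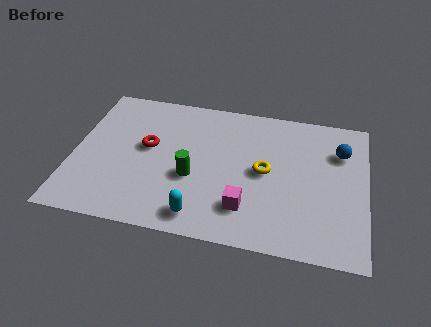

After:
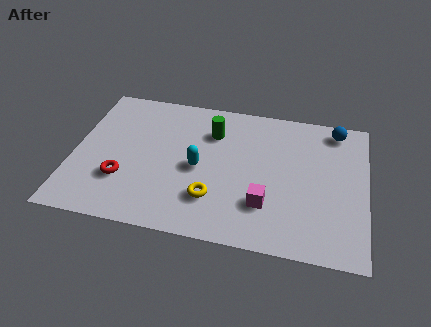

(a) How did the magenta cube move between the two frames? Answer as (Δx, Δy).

(0.7, 0.3)

The magenta cube started near (6.4, 1.7) and ended near (7.1, 2.0).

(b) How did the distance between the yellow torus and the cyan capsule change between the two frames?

-1.9

The distance was about 3.4 in the first image and 1.5 in the second, so they moved 1.9 units closer together.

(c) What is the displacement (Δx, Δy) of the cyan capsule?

(-0.2, 2.3)

The cyan capsule was at about (4.8, 1.0) and moved to about (4.6, 3.3).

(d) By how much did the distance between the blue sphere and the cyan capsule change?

-0.7

Before: roughly 6.4 units apart; after: 5.7. That's 0.7 units closer together.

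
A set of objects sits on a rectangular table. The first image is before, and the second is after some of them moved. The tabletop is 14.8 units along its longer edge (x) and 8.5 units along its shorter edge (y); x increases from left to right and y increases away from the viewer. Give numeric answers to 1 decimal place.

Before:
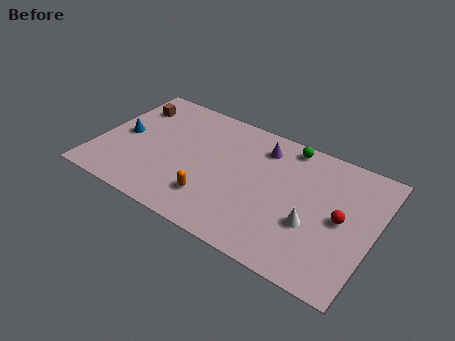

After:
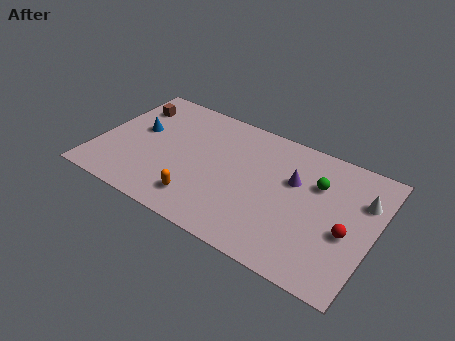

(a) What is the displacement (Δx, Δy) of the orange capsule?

(-0.6, -0.4)

The orange capsule started near (6.5, 2.1) and ended near (5.9, 1.7).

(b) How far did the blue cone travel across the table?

1.0

The blue cone was near (1.3, 4.2) before and (2.0, 4.9) after, so it travelled √(0.7² + 0.7²) ≈ 1.0 units.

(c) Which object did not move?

the brown cube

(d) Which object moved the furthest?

the white cone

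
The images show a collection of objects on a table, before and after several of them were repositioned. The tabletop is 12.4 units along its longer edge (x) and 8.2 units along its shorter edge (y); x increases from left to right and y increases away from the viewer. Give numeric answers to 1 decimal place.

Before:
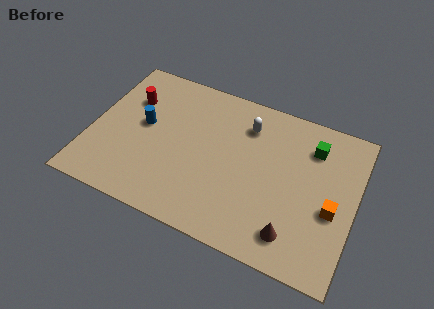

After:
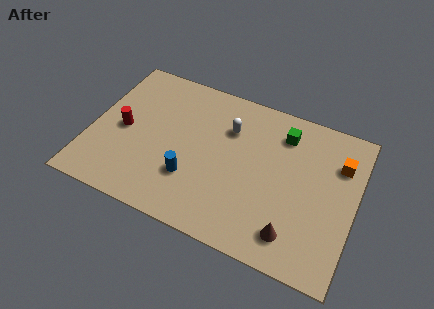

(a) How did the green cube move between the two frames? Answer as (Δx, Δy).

(-1.4, 0.2)

From the two frames, the green cube sits at roughly (10.2, 6.3) before and (8.8, 6.5) after.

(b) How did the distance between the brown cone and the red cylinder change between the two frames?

-0.6

The distance was about 9.2 in the first image and 8.6 in the second, so they moved 0.6 units closer together.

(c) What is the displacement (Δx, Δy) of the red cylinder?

(-0.1, -1.8)

The red cylinder was at about (1.6, 5.7) and moved to about (1.5, 3.9).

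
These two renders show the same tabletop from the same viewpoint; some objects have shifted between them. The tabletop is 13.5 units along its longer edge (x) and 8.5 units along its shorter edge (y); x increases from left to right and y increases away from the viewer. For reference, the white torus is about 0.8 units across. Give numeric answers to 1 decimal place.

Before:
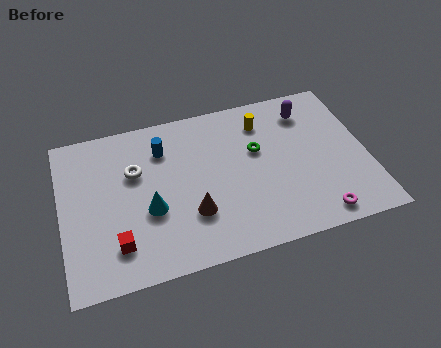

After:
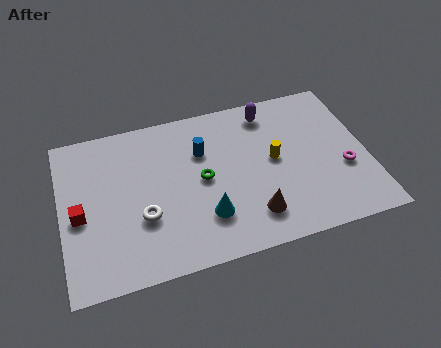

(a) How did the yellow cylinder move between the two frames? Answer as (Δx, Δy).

(0.3, -2.2)

The yellow cylinder was at about (9.1, 6.7) and moved to about (9.4, 4.5).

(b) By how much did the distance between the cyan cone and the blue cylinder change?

+0.3

Before: roughly 3.2 units apart; after: 3.5. That's 0.3 units further apart.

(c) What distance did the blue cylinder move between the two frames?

1.8

The blue cylinder moved from about (4.6, 6.4) to (6.3, 5.8), a distance of √(1.7² + 0.6²) ≈ 1.8.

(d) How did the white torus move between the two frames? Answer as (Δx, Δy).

(0.2, -2.5)

The white torus was at about (3.3, 5.5) and moved to about (3.5, 3.0).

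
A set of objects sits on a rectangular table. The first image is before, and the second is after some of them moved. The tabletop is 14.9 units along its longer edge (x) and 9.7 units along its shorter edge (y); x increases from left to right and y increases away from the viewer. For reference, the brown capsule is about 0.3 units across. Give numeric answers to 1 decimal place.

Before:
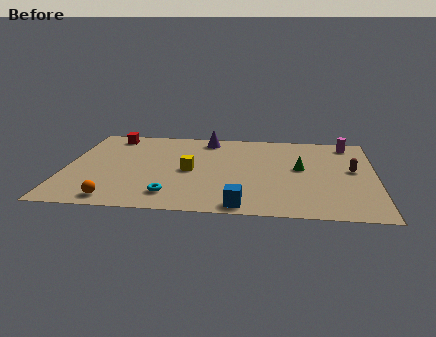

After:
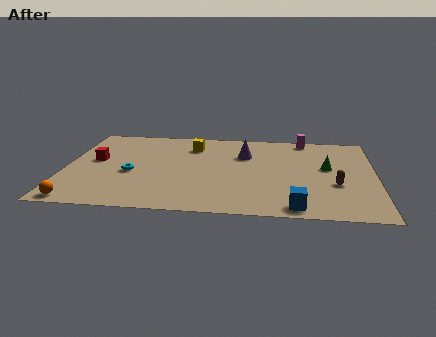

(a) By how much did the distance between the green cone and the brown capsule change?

-0.6

They were about 2.5 units apart before and 1.9 after — 0.6 units closer together.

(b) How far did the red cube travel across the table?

3.1

The red cube was near (2.0, 8.4) before and (1.4, 5.4) after, so it travelled √(0.6² + 3.0²) ≈ 3.1 units.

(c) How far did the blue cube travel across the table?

2.5

The blue cube moved from about (8.6, 0.9) to (11.1, 1.0), a distance of √(2.5² + 0.1²) ≈ 2.5.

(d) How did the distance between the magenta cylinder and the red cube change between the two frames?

-0.9

They were about 11.6 units apart before and 10.7 after — 0.9 units closer together.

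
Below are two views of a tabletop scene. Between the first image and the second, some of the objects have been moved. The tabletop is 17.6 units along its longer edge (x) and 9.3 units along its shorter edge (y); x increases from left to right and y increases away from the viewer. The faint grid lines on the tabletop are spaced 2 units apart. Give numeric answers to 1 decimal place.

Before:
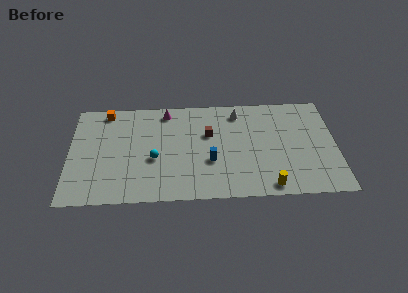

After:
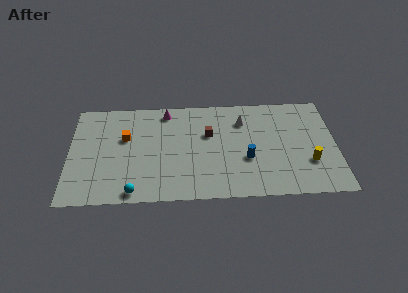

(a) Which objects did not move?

the magenta cone and the brown cube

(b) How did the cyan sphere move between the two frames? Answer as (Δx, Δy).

(-1.3, -2.9)

The cyan sphere started near (5.6, 3.8) and ended near (4.3, 0.9).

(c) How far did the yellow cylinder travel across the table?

3.4

From (13.1, 1.0) to (15.8, 3.0), the yellow cylinder covered √(2.7² + 2.0²) ≈ 3.4 units.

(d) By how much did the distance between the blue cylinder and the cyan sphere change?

+4.1

The distance was about 3.7 in the first image and 7.8 in the second, so they moved 4.1 units further apart.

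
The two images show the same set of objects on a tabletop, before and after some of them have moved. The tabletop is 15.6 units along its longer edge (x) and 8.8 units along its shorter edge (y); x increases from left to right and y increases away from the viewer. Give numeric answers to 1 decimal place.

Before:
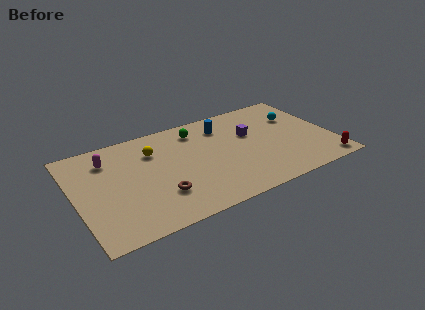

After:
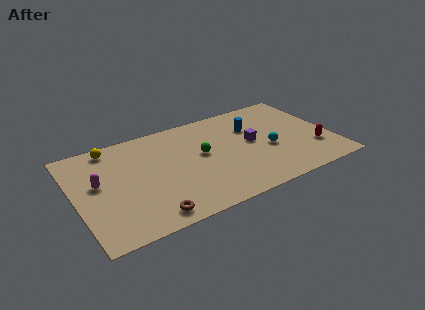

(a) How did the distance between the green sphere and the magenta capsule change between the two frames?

+0.8

The distance was about 5.5 in the first image and 6.3 in the second, so they moved 0.8 units further apart.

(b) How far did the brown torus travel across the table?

1.6

The brown torus was near (4.8, 2.5) before and (4.0, 1.1) after, so it travelled √(0.8² + 1.4²) ≈ 1.6 units.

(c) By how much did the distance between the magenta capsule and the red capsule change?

-0.7

The distance was about 13.9 in the first image and 13.2 in the second, so they moved 0.7 units closer together.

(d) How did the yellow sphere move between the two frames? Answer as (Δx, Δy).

(-2.4, 1.4)

The yellow sphere was at about (4.9, 6.4) and moved to about (2.5, 7.8).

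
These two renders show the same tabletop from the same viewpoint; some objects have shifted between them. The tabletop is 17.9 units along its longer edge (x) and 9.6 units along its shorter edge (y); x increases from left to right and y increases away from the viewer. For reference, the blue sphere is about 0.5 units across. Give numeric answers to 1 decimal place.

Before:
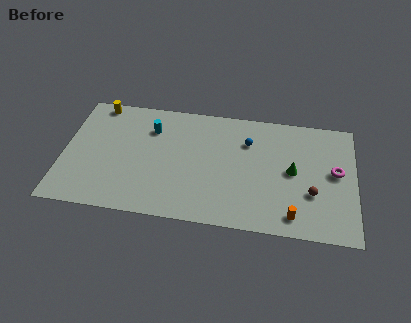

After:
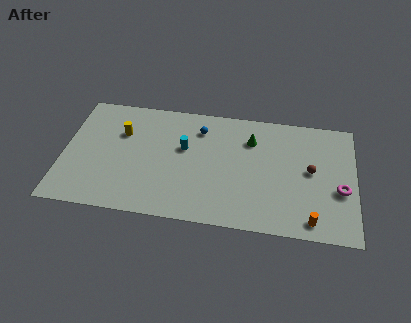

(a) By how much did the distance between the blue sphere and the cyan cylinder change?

-4.1

The distance was about 6.0 in the first image and 1.9 in the second, so they moved 4.1 units closer together.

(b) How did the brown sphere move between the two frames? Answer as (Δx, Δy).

(-0.1, 1.8)

The brown sphere was at about (15.3, 3.3) and moved to about (15.2, 5.1).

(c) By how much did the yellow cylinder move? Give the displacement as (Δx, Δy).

(1.6, -2.2)

The yellow cylinder started near (1.9, 8.7) and ended near (3.5, 6.5).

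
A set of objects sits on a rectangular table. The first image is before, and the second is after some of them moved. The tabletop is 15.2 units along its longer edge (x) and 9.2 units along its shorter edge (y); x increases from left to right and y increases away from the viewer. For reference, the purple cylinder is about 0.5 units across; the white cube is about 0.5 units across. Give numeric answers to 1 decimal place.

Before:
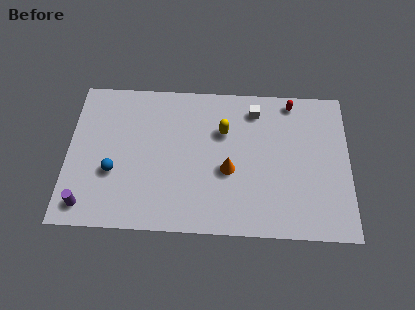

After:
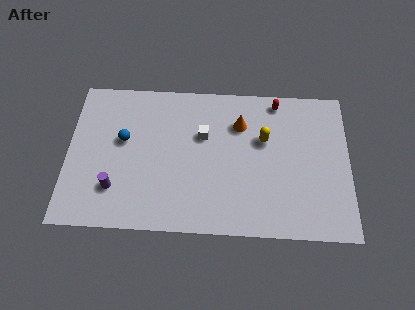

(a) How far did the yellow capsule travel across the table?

2.2

The yellow capsule moved from about (8.4, 6.2) to (10.6, 5.8), a distance of √(2.2² + 0.4²) ≈ 2.2.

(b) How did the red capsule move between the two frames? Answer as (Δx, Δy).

(-0.8, 0.0)

The red capsule started near (12.1, 8.2) and ended near (11.3, 8.2).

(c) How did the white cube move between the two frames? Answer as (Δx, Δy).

(-2.8, -1.7)

The white cube started near (10.1, 7.6) and ended near (7.3, 5.9).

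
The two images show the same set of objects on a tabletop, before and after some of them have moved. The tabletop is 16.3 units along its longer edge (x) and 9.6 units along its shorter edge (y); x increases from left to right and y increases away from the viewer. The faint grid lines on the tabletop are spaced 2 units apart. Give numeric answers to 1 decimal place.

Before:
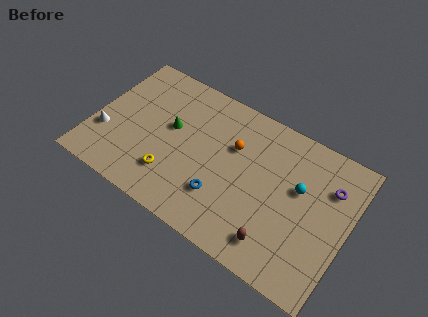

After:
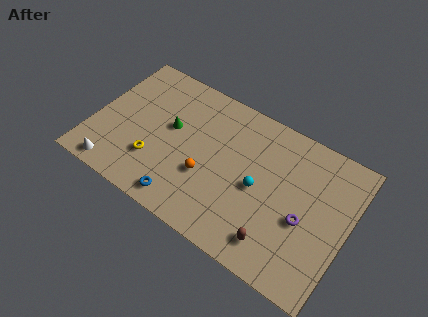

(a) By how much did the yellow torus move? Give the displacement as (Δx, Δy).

(-1.2, 0.4)

From the two frames, the yellow torus sits at roughly (5.4, 2.4) before and (4.2, 2.8) after.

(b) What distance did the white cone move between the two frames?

2.3

From (0.9, 3.1) to (1.9, 1.0), the white cone covered √(1.0² + 2.1²) ≈ 2.3 units.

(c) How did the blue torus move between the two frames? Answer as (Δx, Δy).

(-2.2, -1.5)

From the two frames, the blue torus sits at roughly (8.6, 2.7) before and (6.4, 1.2) after.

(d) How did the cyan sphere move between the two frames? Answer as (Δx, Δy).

(-2.4, -1.3)

The cyan sphere started near (13.1, 5.8) and ended near (10.7, 4.5).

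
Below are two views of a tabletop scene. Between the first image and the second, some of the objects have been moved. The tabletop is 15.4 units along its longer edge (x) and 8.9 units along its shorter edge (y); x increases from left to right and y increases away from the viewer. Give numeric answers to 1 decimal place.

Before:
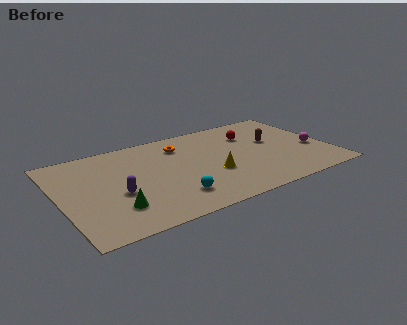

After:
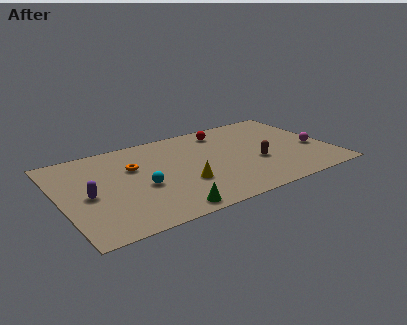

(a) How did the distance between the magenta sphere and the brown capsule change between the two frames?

+0.7

They were about 2.7 units apart before and 3.4 after — 0.7 units further apart.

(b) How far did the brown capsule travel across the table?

2.2

The brown capsule moved from about (12.4, 5.2) to (11.1, 3.4), a distance of √(1.3² + 1.8²) ≈ 2.2.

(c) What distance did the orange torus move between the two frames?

3.1

The orange torus moved from about (7.2, 6.9) to (4.3, 5.8), a distance of √(2.9² + 1.1²) ≈ 3.1.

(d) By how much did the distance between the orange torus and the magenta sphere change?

+2.4

The distance was about 8.1 in the first image and 10.5 in the second, so they moved 2.4 units further apart.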